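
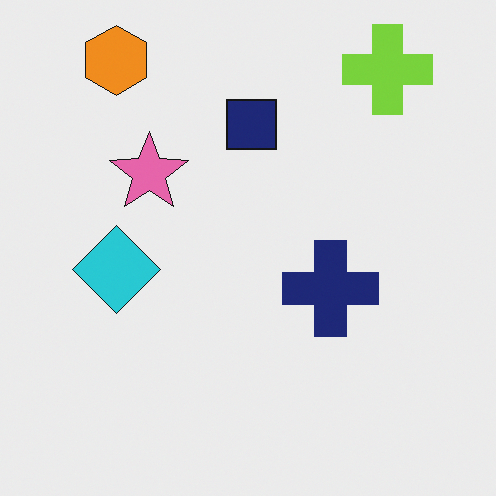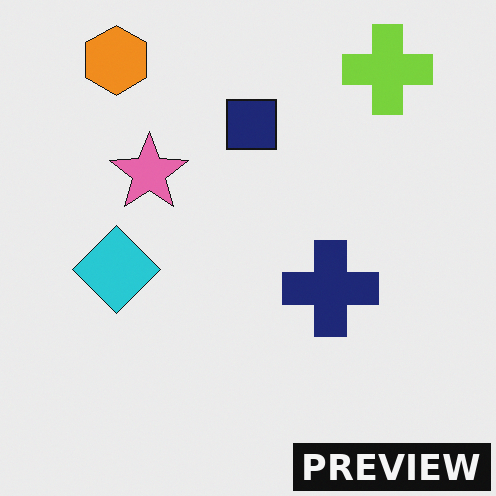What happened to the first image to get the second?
The image was watermarked with the text "PREVIEW" in the lower-right corner.

A dark label reading "PREVIEW" appears in the lower-right corner.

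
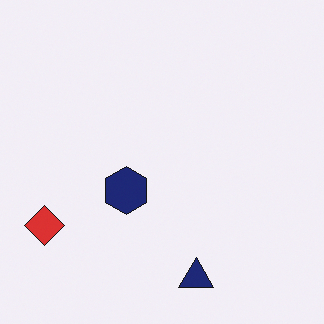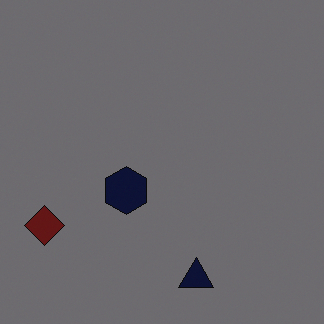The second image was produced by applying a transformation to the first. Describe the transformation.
Substantially darkened.

Every pixel — background and shapes alike — is uniformly darkened.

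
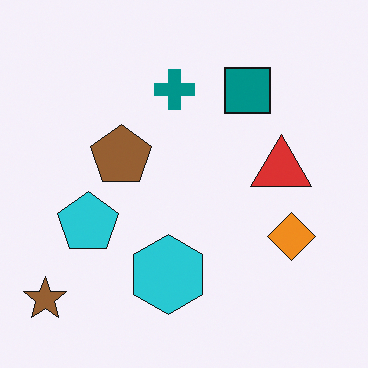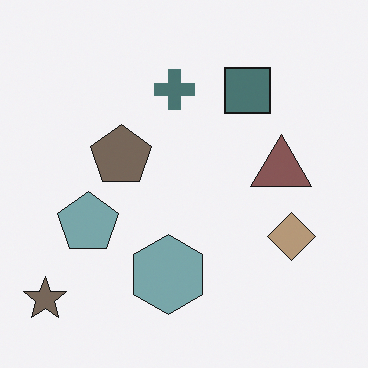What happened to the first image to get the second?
Heavily desaturated.

All colors are more muted and greyish — a global saturation change.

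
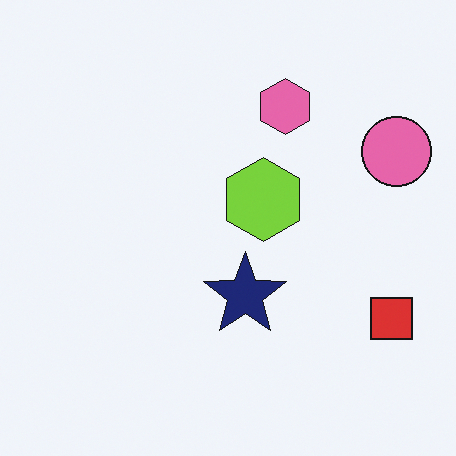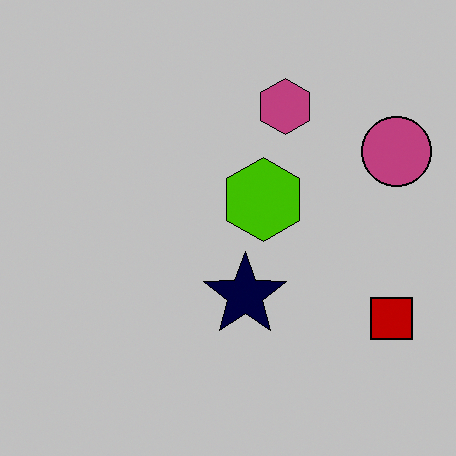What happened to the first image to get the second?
It was heavily posterized to just a handful of flat colors.

Each flat color has snapped to a coarser quantized level — most visibly, the near-white background has dropped to a flat grey.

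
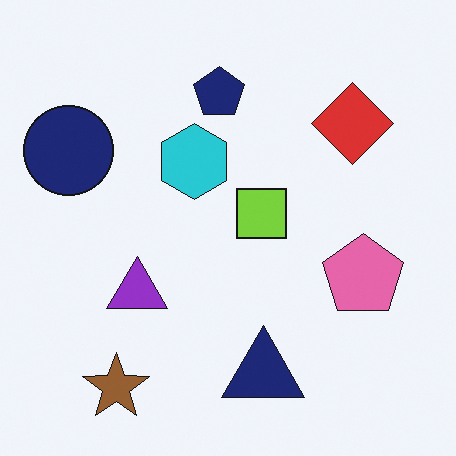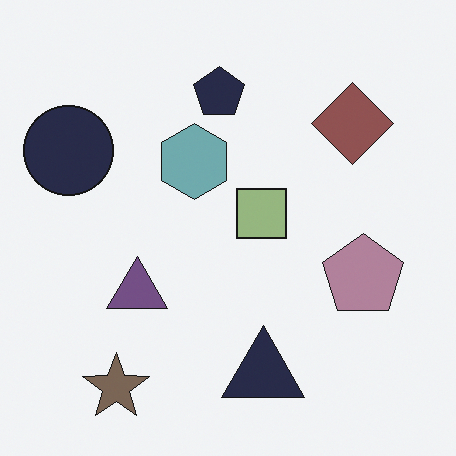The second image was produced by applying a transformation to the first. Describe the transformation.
The image was made much more muted (saturation change).

All colors are more muted and greyish — a global saturation change.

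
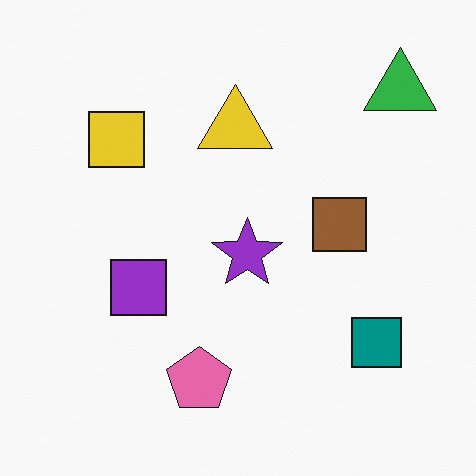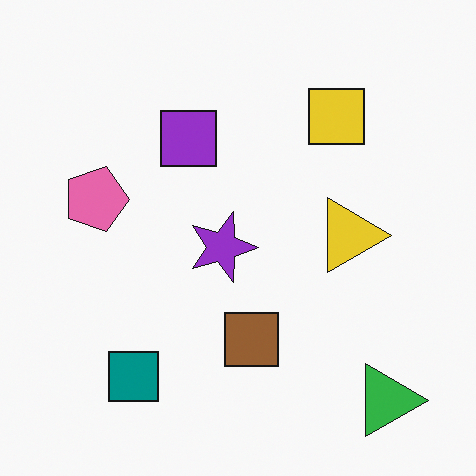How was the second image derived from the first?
The image was rotated 90° clockwise.

The green triangle sits in the top-right of the first image and the bottom-right of the second — consistent with a whole-image 90° clockwise rotation.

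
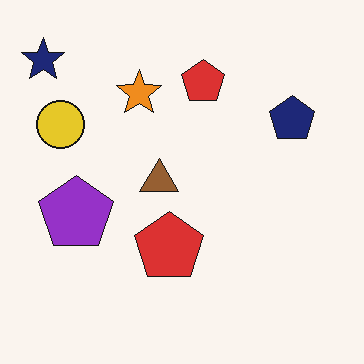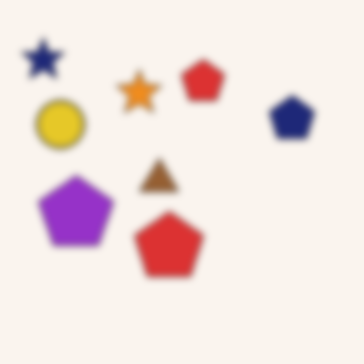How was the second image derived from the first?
The second image is the first noticeably gaussian-blurred.

Shape edges and outlines are uniformly softened across the whole image.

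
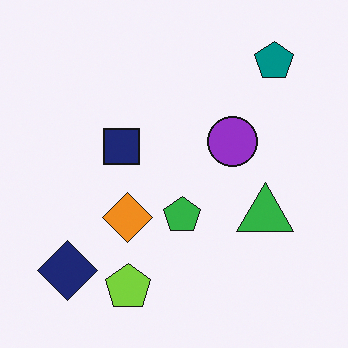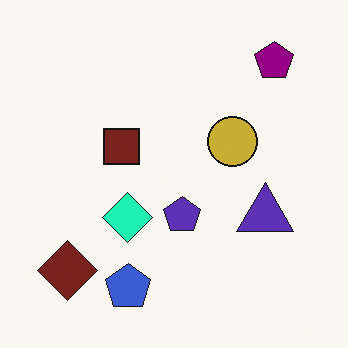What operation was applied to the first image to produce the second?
Hue-shifted noticeably.

Every shape's color has rotated by the same amount around the hue wheel — a uniform hue shift.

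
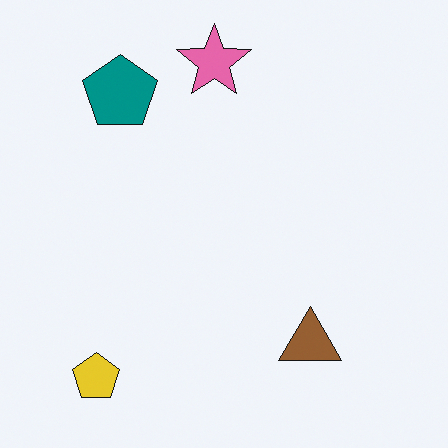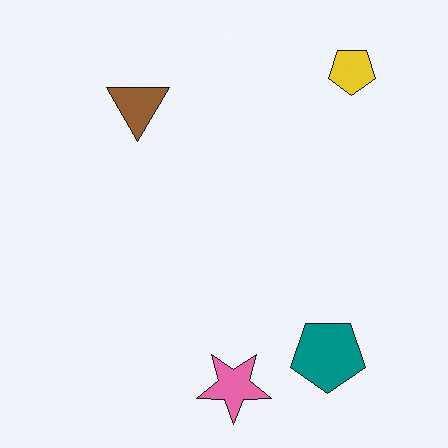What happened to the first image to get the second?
Rotated 180°.

The yellow pentagon sits in the bottom-left of the first image and the top-right of the second — consistent with a whole-image 180° rotation.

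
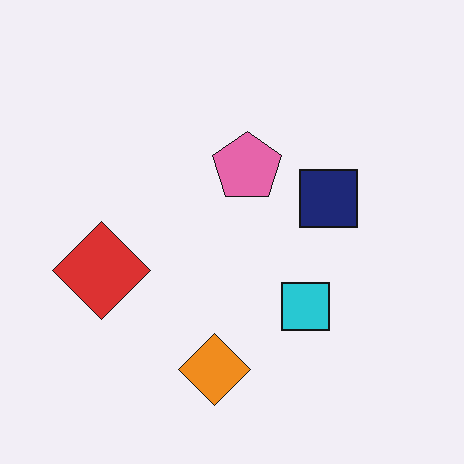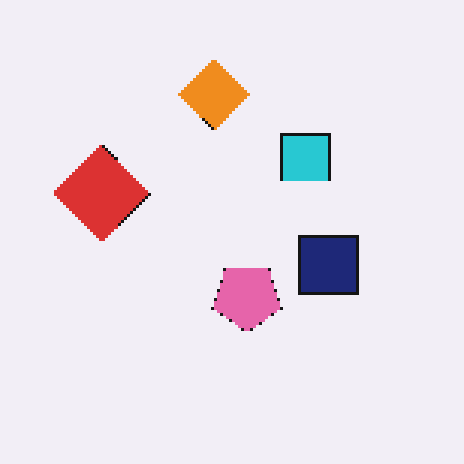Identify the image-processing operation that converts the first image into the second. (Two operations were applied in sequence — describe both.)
The second image is the first flipped vertically (top ↔ bottom), then mildly pixelated.

The orange diamond is in the bottom of the first image and the top of the second — shapes on opposite sides of the horizontal midline have swapped in a mirror flip. Shapes are reduced to large square blocks; fine edges and outlines are lost — a downscale-then-upscale (mosaic) effect.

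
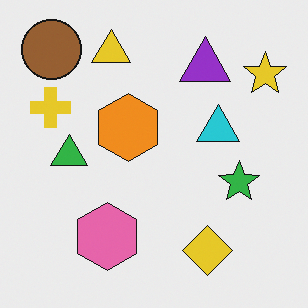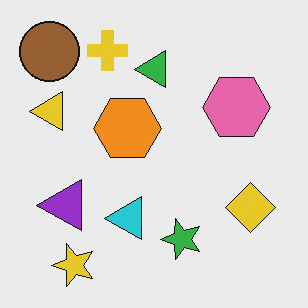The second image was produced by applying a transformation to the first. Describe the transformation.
The second image is the first transposed (reflected across the top-left ↔ bottom-right diagonal).

Shapes have swapped their row and column positions — what was in the top-right is now in the bottom-left — a diagonal reflection.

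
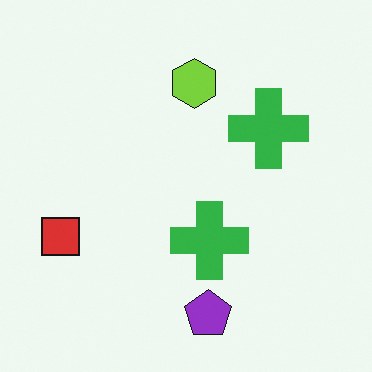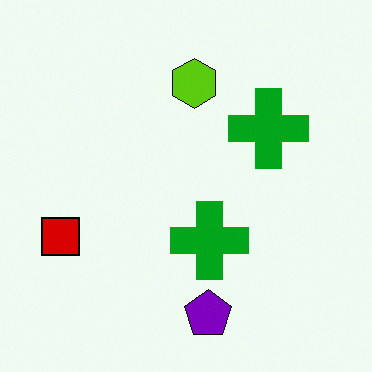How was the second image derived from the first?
This is the original image given slightly increased contrast.

Tones are pushed away from mid-grey across the whole image — a global contrast change.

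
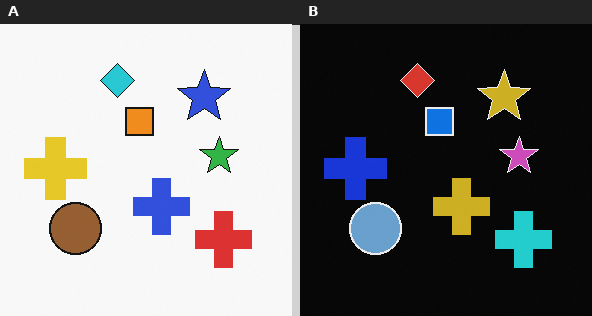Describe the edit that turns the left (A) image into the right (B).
The transformation is: color-inverted (negative).

The light background has become dark and every shape's color is its complement — a photographic negative.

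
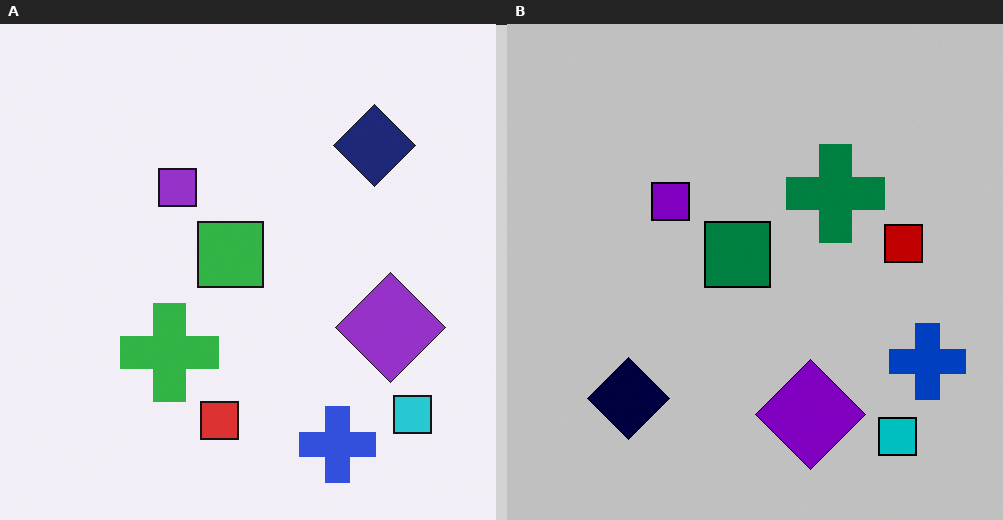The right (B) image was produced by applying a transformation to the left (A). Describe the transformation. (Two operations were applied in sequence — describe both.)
The image was transposed (reflected across the top-left ↔ bottom-right diagonal), then heavily posterized to just a handful of flat colors.

Shapes have swapped their row and column positions — what was in the top-right is now in the bottom-left — a diagonal reflection. Each flat color has snapped to a coarser quantized level — most visibly, the near-white background has dropped to a flat grey.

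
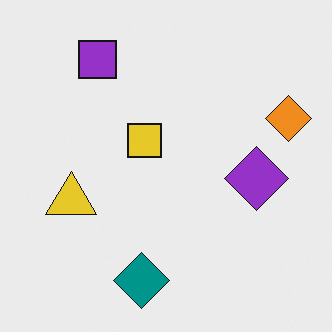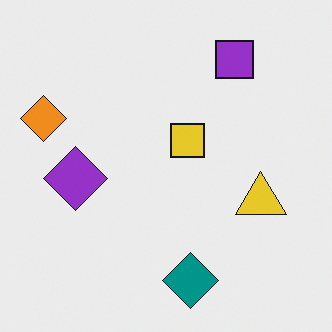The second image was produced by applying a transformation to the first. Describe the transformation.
It was flipped horizontally (left ↔ right).

The orange diamond is in the right of the first image and the left of the second — shapes on opposite sides of the vertical midline have swapped in a mirror flip.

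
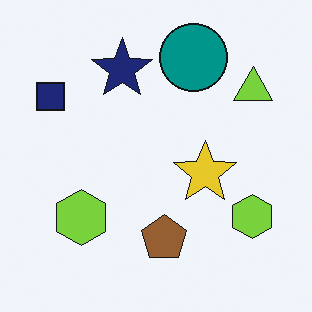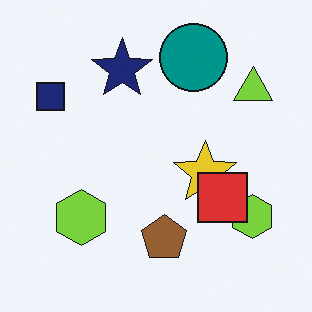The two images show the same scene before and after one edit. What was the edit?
The second image is the first overlaid with an additional red square.

A red square appears in the second image that is absent from the first.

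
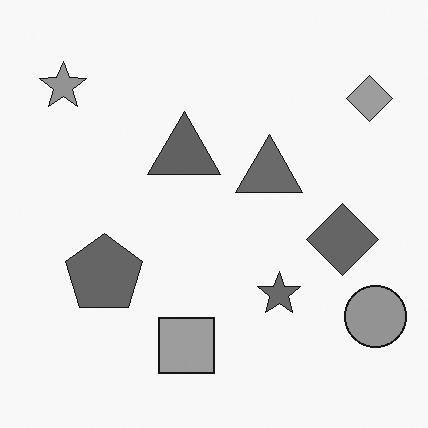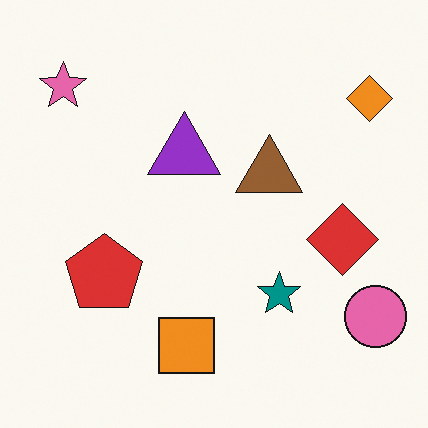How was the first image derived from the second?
The first image is the second converted to grayscale.

All color is removed — every shape is now a shade of grey.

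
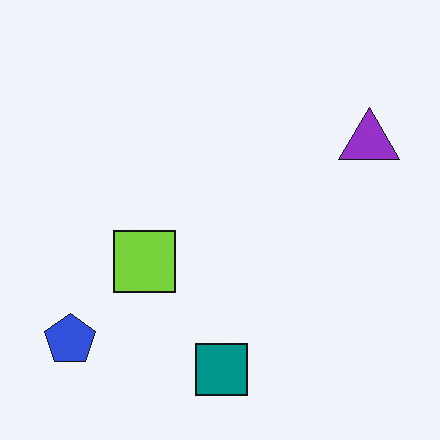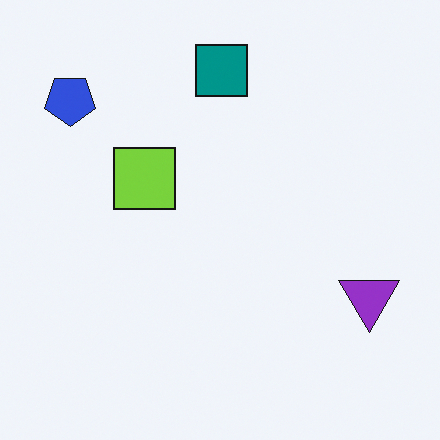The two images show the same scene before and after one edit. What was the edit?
This is the original image flipped vertically (top ↔ bottom).

The teal square is in the bottom of the first image and the top of the second — shapes on opposite sides of the horizontal midline have swapped in a mirror flip.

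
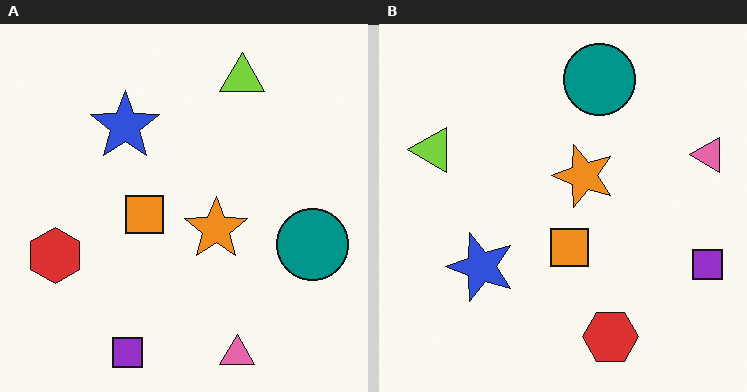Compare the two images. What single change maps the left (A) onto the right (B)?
The image was rotated 90° counter-clockwise.

The pink triangle sits in the bottom of the left (A) image and the right of the right (B) — consistent with a whole-image 90° counter-clockwise rotation.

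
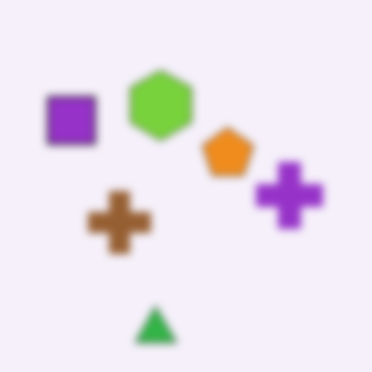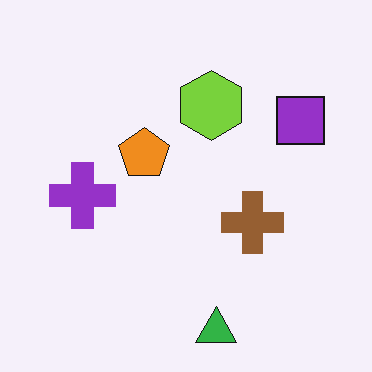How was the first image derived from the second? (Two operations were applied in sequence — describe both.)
It was flipped horizontally (left ↔ right), then moderately blurred.

The purple square is in the top-right of the second image and the top-left of the first — shapes on opposite sides of the vertical midline have swapped in a mirror flip. Shape edges and outlines are uniformly softened across the whole image.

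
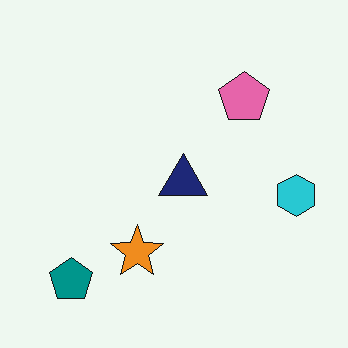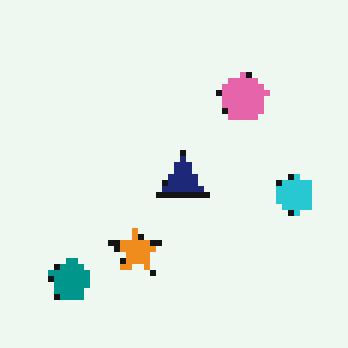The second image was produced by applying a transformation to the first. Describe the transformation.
This is the original image moderately pixelated.

Shapes are reduced to large square blocks; fine edges and outlines are lost — a downscale-then-upscale (mosaic) effect.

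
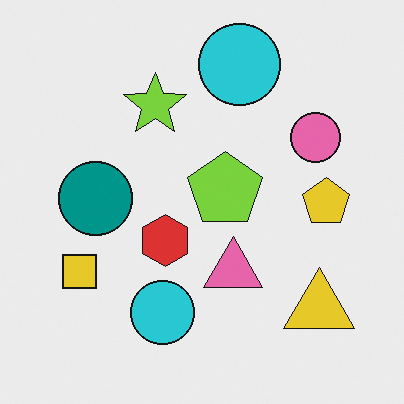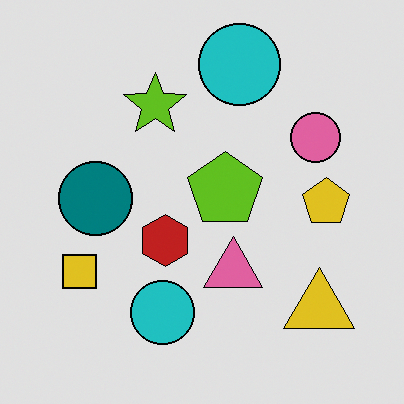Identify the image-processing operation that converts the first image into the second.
This is the original image moderately posterized.

Each flat color has snapped to a coarser quantized level — most visibly, the near-white background has dropped to a flat grey.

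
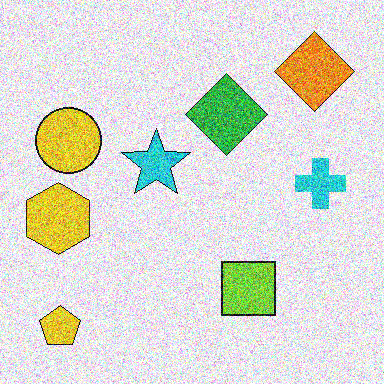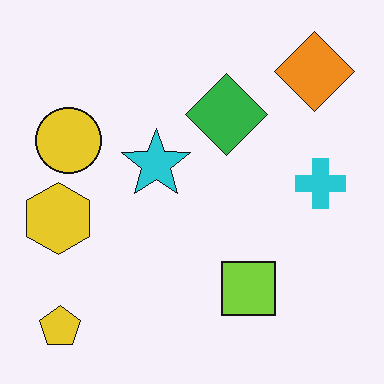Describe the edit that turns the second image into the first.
Degraded with strong gaussian noise.

Random speckle covers the whole image, including the flat background.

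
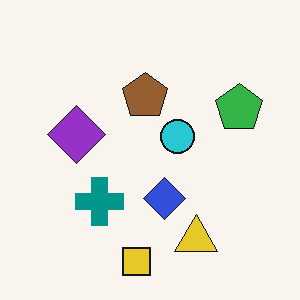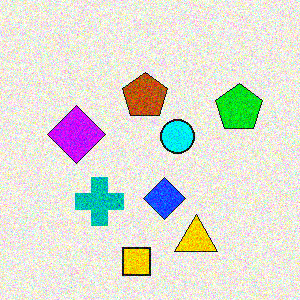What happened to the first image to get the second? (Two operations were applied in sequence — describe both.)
This is the original image degraded with moderate additive noise, then made much more vivid (saturation change).

Random speckle covers the whole image, including the flat background. All colors are more vivid — a global saturation change.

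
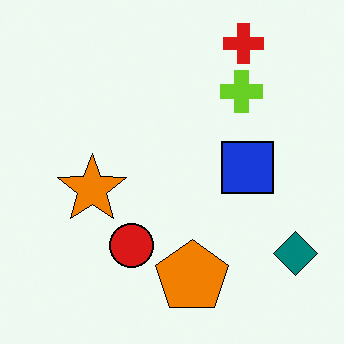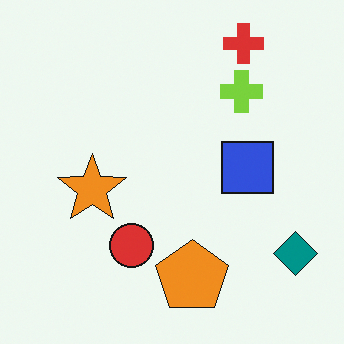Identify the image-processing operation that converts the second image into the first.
The transformation is: given slightly increased contrast.

Tones are pushed away from mid-grey across the whole image — a global contrast change.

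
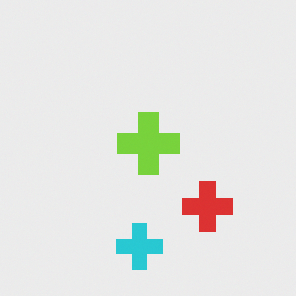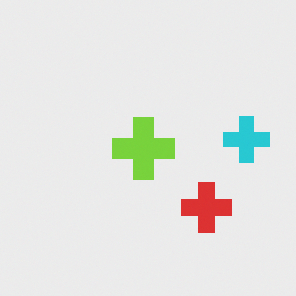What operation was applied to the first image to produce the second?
The second image is the first transposed (reflected across the top-left ↔ bottom-right diagonal).

Shapes have swapped their row and column positions — what was in the top-right is now in the bottom-left — a diagonal reflection.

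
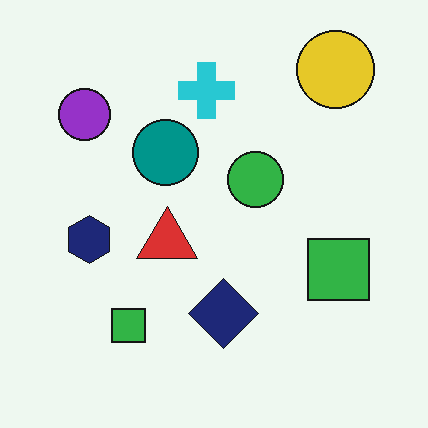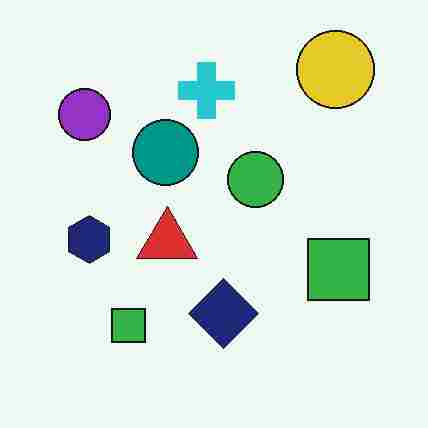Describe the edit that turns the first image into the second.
The transformation is: degraded with heavy JPEG compression.

Blocky 8×8 compression artifacts appear around shape edges and the flat background shows ringing — characteristic JPEG degradation.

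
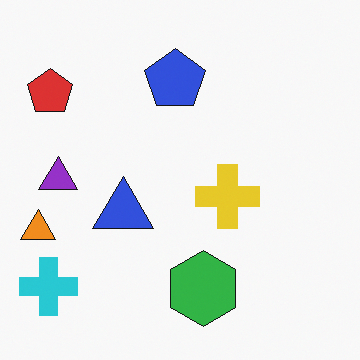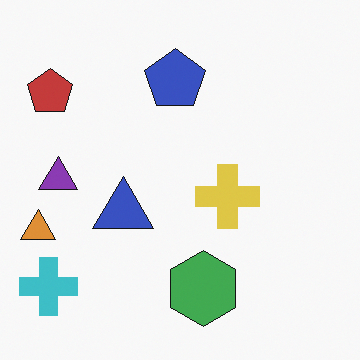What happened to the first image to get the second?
Slightly desaturated.

All colors are more muted and greyish — a global saturation change.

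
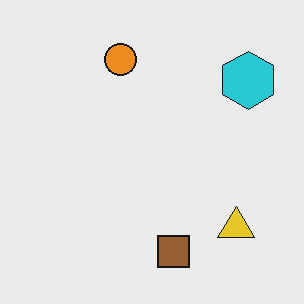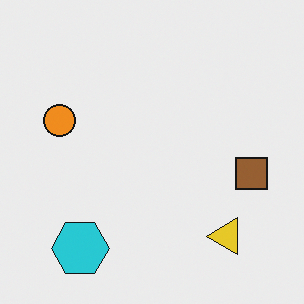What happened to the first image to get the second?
This is the original image transposed (reflected across the top-left ↔ bottom-right diagonal).

Shapes have swapped their row and column positions — what was in the top-right is now in the bottom-left — a diagonal reflection.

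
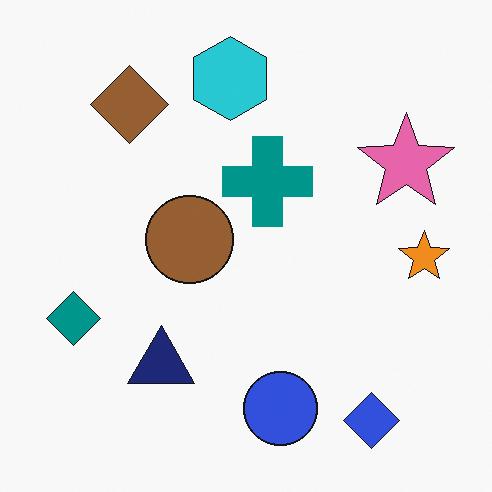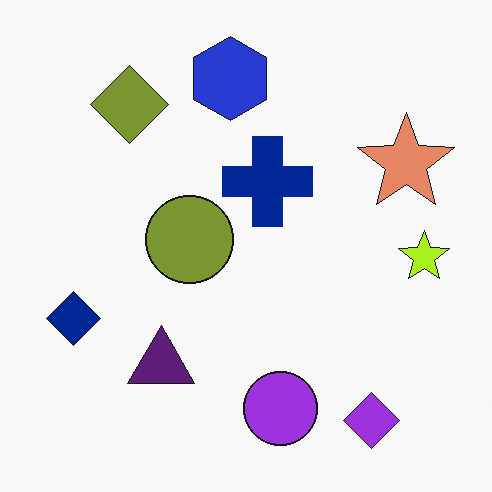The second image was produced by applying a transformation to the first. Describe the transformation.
The transformation is: hue-shifted by a small amount.

Every shape's color has rotated by the same amount around the hue wheel — a uniform hue shift.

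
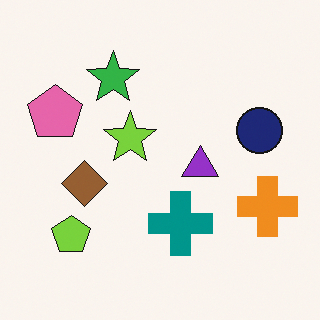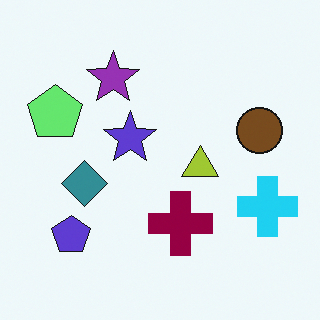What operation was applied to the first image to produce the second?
The image was hue-shifted through roughly half the color wheel.

Every shape's color has rotated by the same amount around the hue wheel — a uniform hue shift.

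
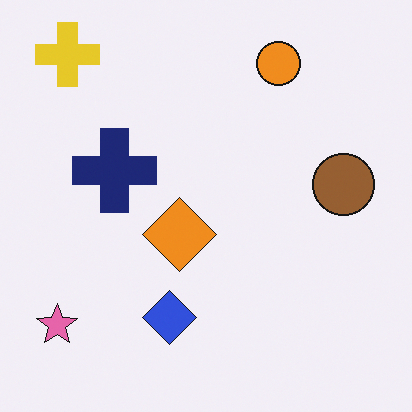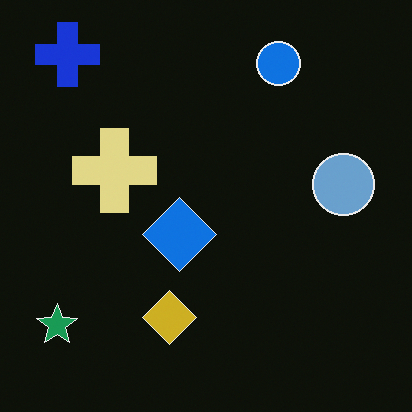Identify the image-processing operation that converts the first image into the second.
The image was color-inverted (negative).

The light background has become dark and every shape's color is its complement — a photographic negative.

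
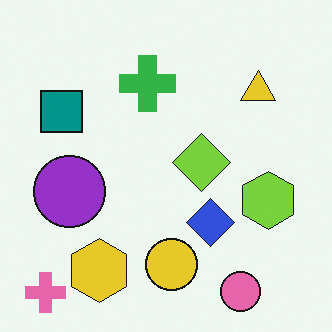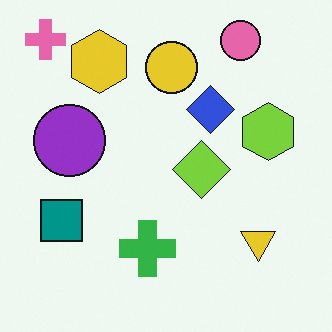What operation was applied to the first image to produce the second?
The second image is the first flipped vertically (top ↔ bottom).

The pink cross is in the bottom-left of the first image and the top-left of the second — shapes on opposite sides of the horizontal midline have swapped in a mirror flip.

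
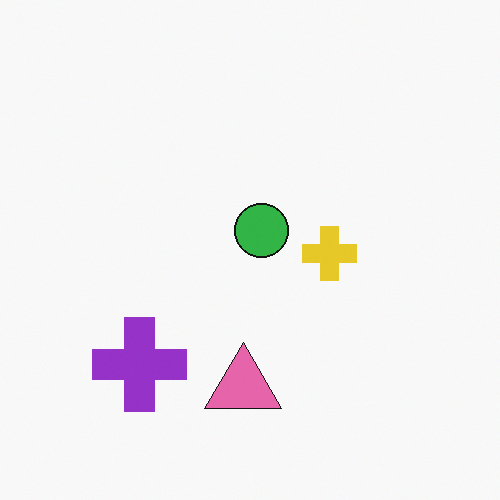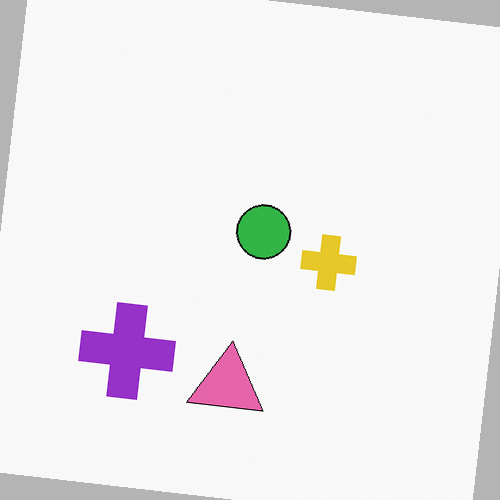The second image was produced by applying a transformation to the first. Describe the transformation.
This is the original image rotated clockwise by a few degrees.

Every shape is tilted by the same angle and the image corners show triangular fill wedges — a whole-image rotation by a non-right angle.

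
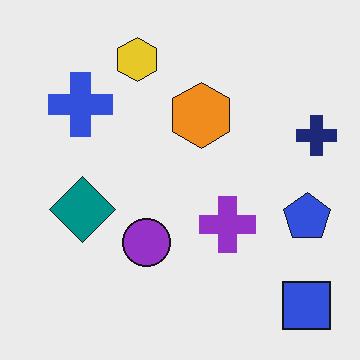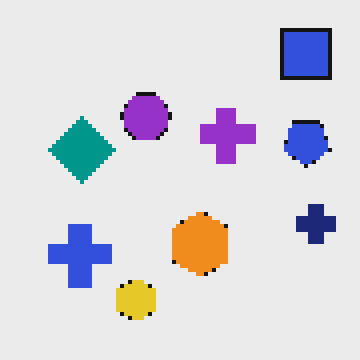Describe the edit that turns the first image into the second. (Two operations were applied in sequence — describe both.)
This is the original image flipped vertically (top ↔ bottom), then mildly pixelated.

The blue square is in the bottom-right of the first image and the top-right of the second — shapes on opposite sides of the horizontal midline have swapped in a mirror flip. Shapes are reduced to large square blocks; fine edges and outlines are lost — a downscale-then-upscale (mosaic) effect.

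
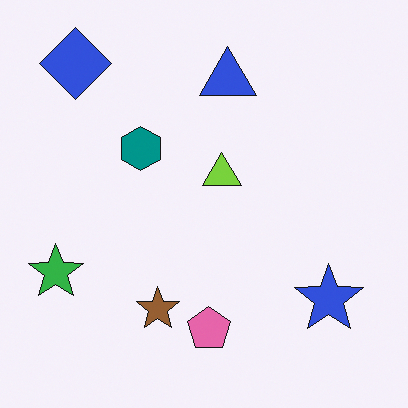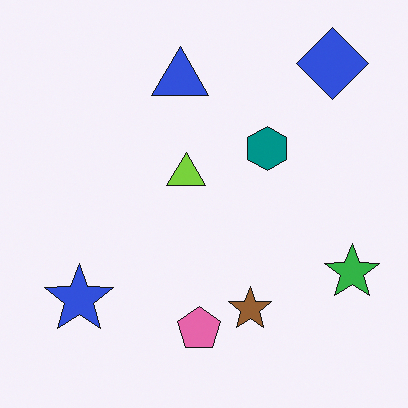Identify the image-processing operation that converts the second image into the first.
Flipped horizontally (left ↔ right).

The green star is in the right of the second image and the left of the first — shapes on opposite sides of the vertical midline have swapped in a mirror flip.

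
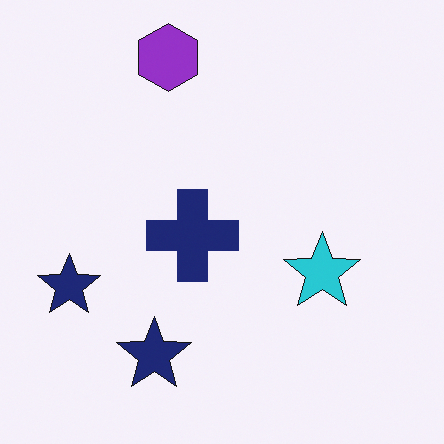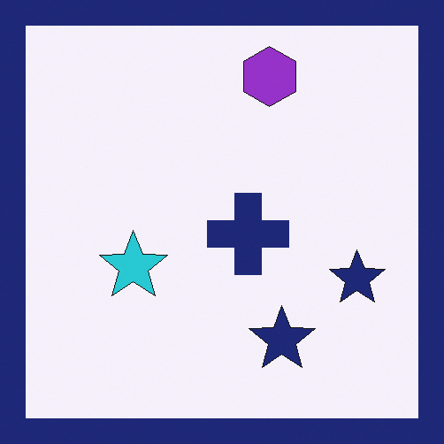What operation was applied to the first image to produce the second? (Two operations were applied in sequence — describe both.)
Flipped horizontally (left ↔ right), then framed with a navy border.

The cyan star is in the right of the first image and the left of the second — shapes on opposite sides of the vertical midline have swapped in a mirror flip. A solid navy frame runs around the edge of the second image, with the content slightly shrunk inside it.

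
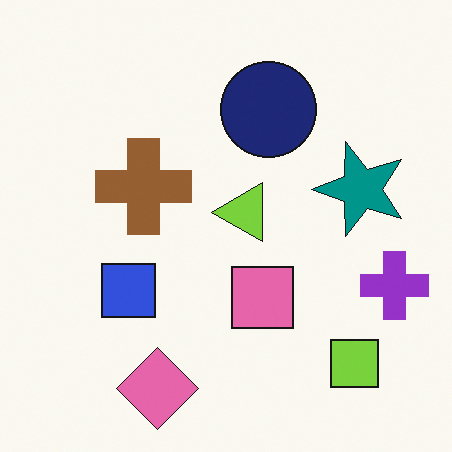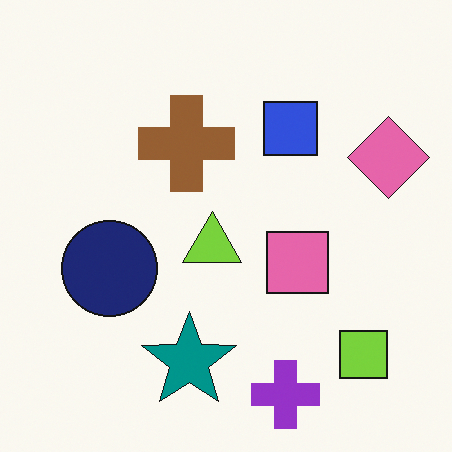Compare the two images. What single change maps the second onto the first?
The transformation is: transposed (reflected across the top-left ↔ bottom-right diagonal).

Shapes have swapped their row and column positions — what was in the top-right is now in the bottom-left — a diagonal reflection.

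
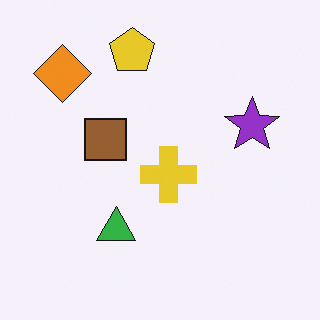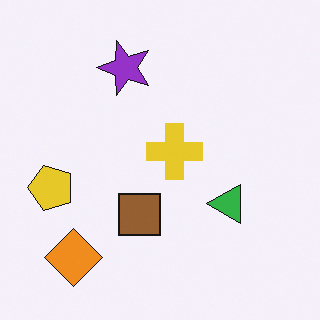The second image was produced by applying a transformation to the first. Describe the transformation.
The transformation is: rotated 90° counter-clockwise.

The orange diamond sits in the top-left of the first image and the bottom-left of the second — consistent with a whole-image 90° counter-clockwise rotation.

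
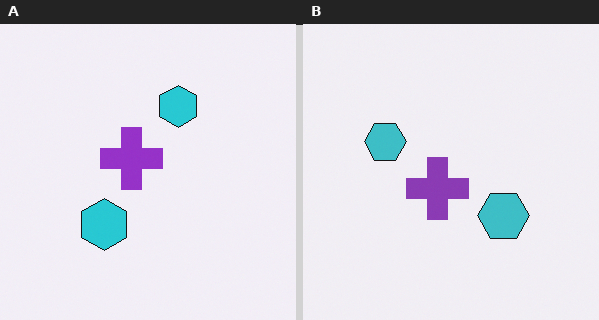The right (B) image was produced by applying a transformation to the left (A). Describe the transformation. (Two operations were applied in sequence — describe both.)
Rotated 90° counter-clockwise, then slightly desaturated.

The purple cross sits in the center of the left (A) image and the center of the right (B) — consistent with a whole-image 90° counter-clockwise rotation. All colors are more muted and greyish — a global saturation change.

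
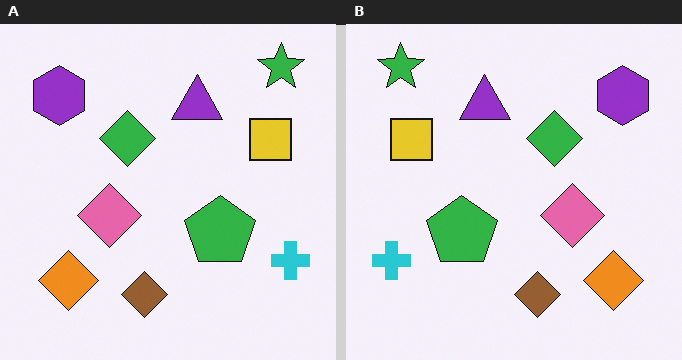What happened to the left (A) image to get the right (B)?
The image was flipped horizontally (left ↔ right).

The cyan cross is in the bottom-right of the left (A) image and the bottom-left of the right (B) — shapes on opposite sides of the vertical midline have swapped in a mirror flip.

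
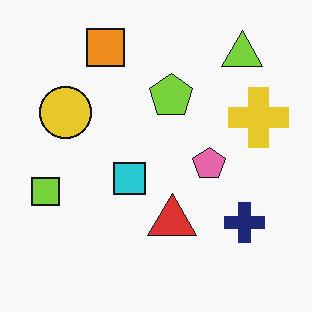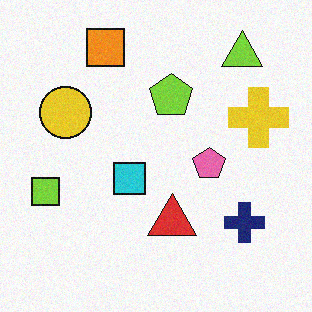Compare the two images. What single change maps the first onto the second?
The second image is the first degraded with subtle gaussian noise.

Random speckle covers the whole image, including the flat background.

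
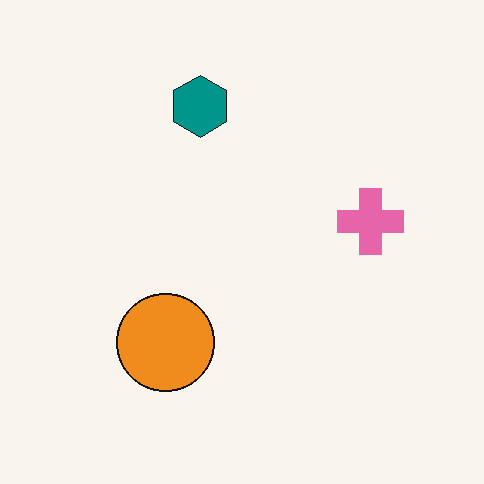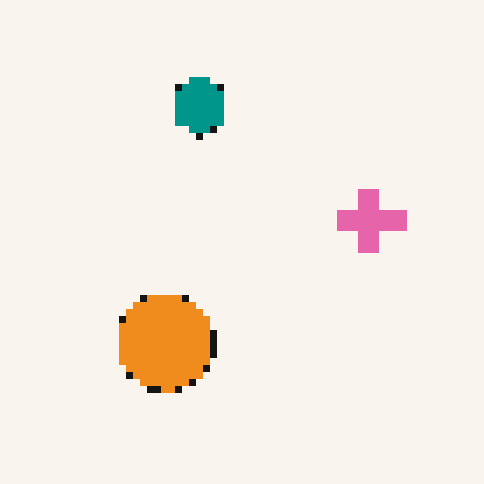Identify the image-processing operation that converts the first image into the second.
This is the original image moderately pixelated.

Shapes are reduced to large square blocks; fine edges and outlines are lost — a downscale-then-upscale (mosaic) effect.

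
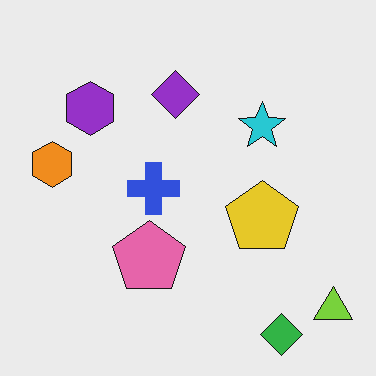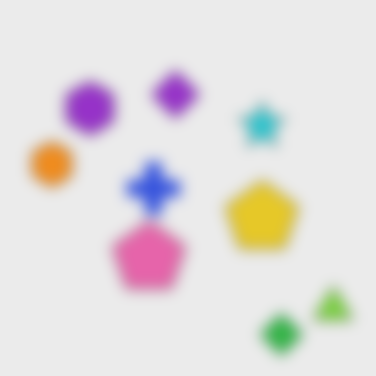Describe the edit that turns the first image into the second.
This is the original image heavily blurred.

Shape edges and outlines are uniformly softened across the whole image.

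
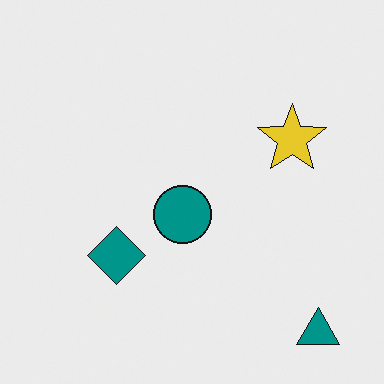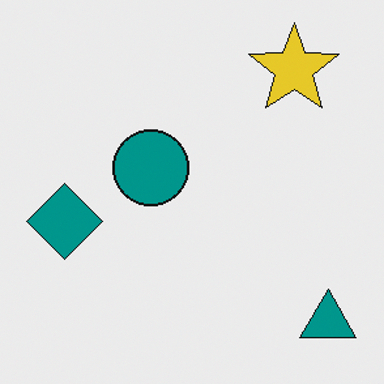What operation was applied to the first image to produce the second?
This is the original image cropped slightly and scaled back up.

The visible shapes are larger and the field of view is narrower; shapes near the original edges may be partly or wholly outside the frame — a crop-and-rescale.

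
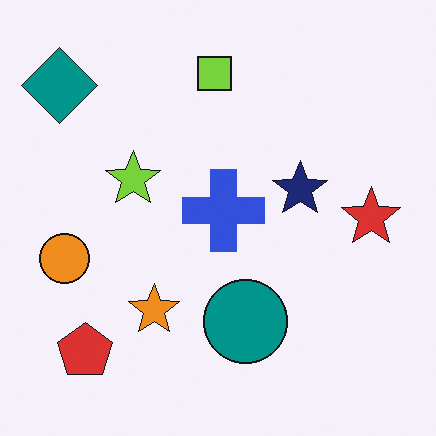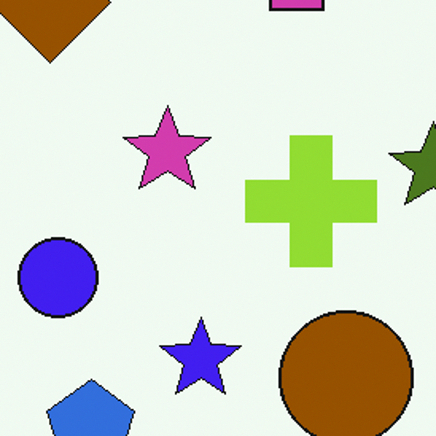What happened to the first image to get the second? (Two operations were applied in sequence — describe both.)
The image was hue-shifted through roughly half the color wheel, then cropped to a modestly smaller region and rescaled.

Every shape's color has rotated by the same amount around the hue wheel — a uniform hue shift. The visible shapes are larger and the field of view is narrower; shapes near the original edges may be partly or wholly outside the frame — a crop-and-rescale.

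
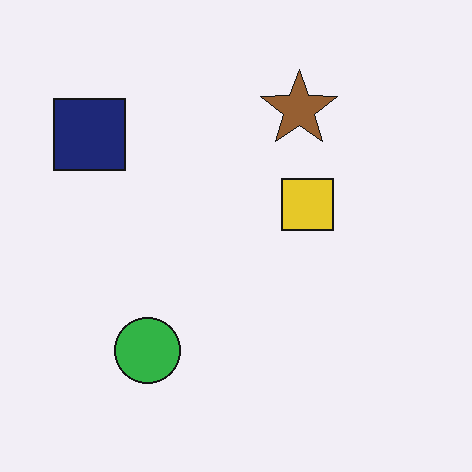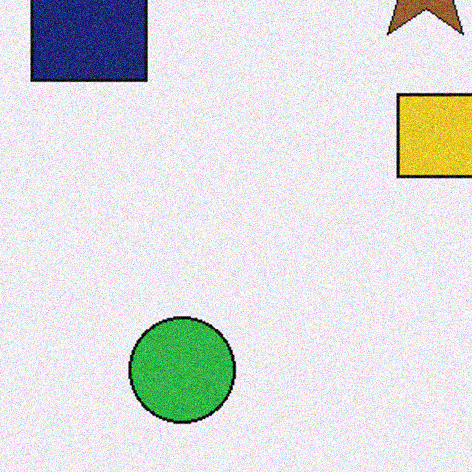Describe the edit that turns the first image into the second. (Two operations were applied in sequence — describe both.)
This is the original image cropped slightly and scaled back up, then degraded with visible gaussian noise.

The visible shapes are larger and the field of view is narrower; shapes near the original edges may be partly or wholly outside the frame — a crop-and-rescale. Random speckle covers the whole image, including the flat background.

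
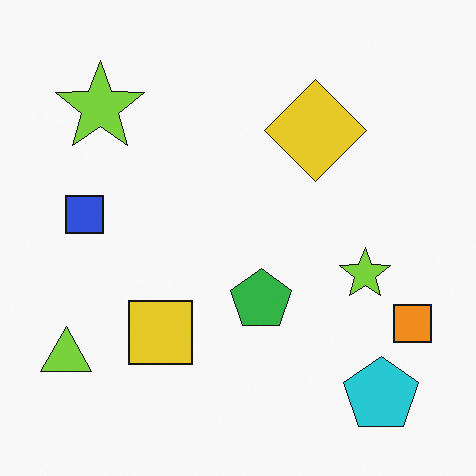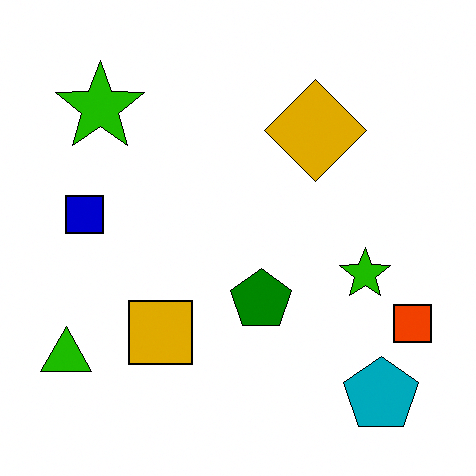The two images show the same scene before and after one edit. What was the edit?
Given much higher contrast.

Tones are pushed away from mid-grey across the whole image — a global contrast change.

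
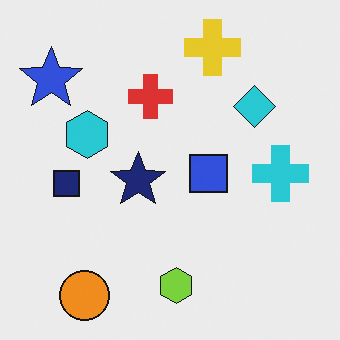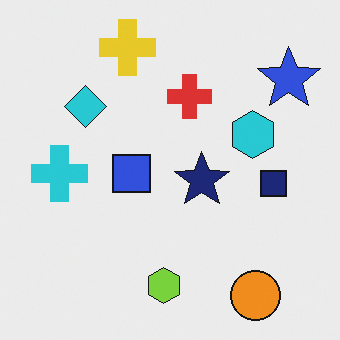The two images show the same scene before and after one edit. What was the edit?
The transformation is: flipped horizontally (left ↔ right).

The blue star is in the top-left of the first image and the top-right of the second — shapes on opposite sides of the vertical midline have swapped in a mirror flip.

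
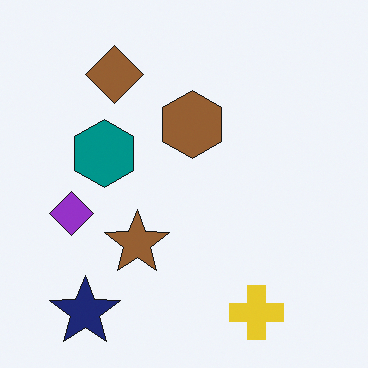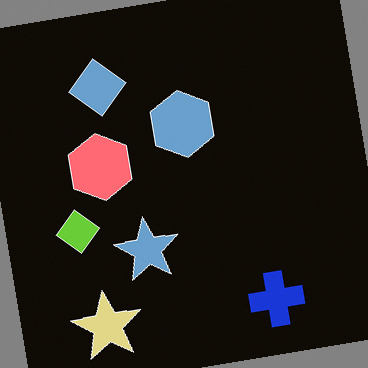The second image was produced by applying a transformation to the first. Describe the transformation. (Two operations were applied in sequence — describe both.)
This is the original image color-inverted (negative), then rotated counter-clockwise by a small amount.

The light background has become dark and every shape's color is its complement — a photographic negative. Every shape is tilted by the same angle and the image corners show triangular fill wedges — a whole-image rotation by a non-right angle.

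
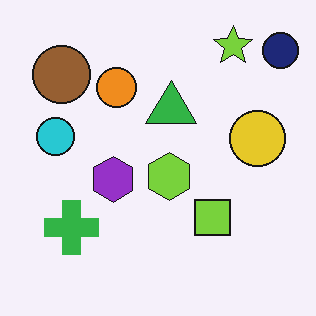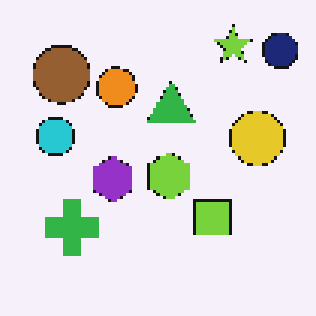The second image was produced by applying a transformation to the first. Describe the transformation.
Lightly pixelated (a mild mosaic effect).

Shapes are reduced to large square blocks; fine edges and outlines are lost — a downscale-then-upscale (mosaic) effect.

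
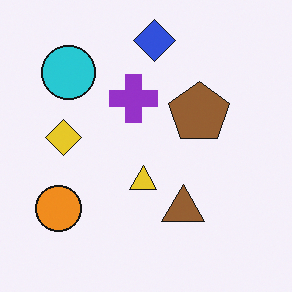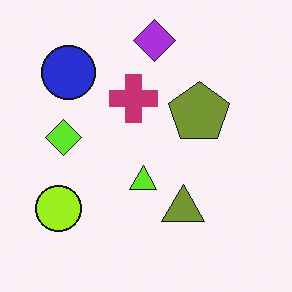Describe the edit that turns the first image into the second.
Hue-shifted slightly.

Every shape's color has rotated by the same amount around the hue wheel — a uniform hue shift.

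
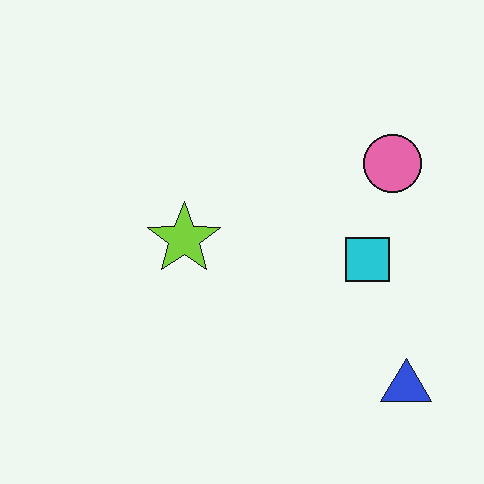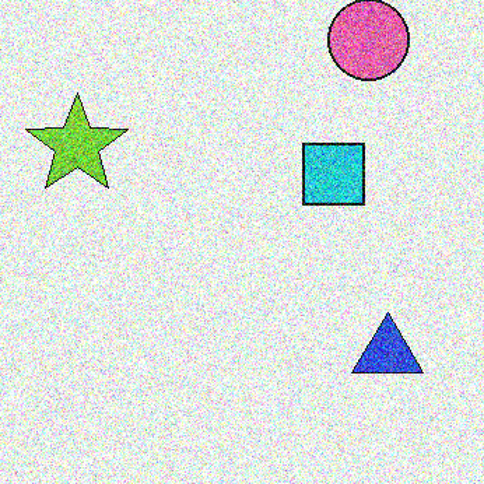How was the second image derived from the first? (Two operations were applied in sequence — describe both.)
The image was degraded with heavy additive noise, then cropped to a modestly smaller region and rescaled.

Random speckle covers the whole image, including the flat background. The visible shapes are larger and the field of view is narrower; shapes near the original edges may be partly or wholly outside the frame — a crop-and-rescale.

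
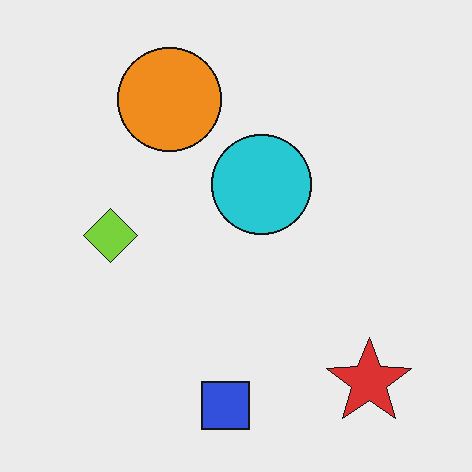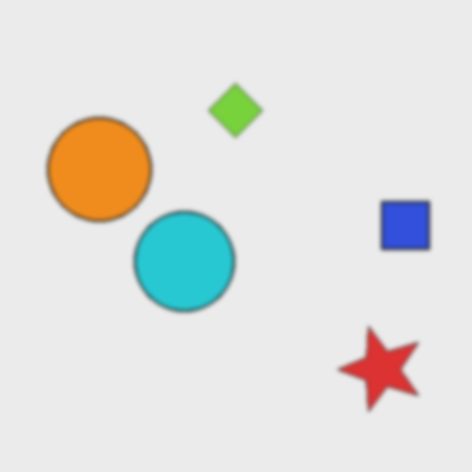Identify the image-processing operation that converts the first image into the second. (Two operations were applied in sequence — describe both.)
Slightly softened, then transposed (reflected across the top-left ↔ bottom-right diagonal).

Shape edges and outlines are uniformly softened across the whole image. Shapes have swapped their row and column positions — what was in the top-right is now in the bottom-left — a diagonal reflection.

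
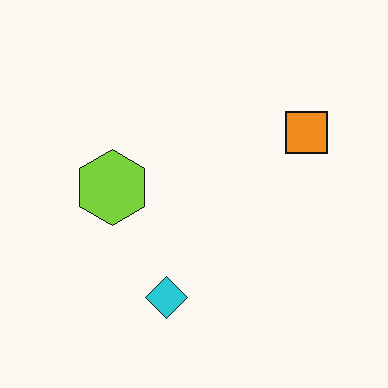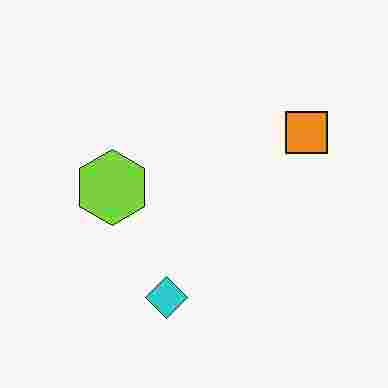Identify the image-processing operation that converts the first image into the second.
The transformation is: heavily JPEG-compressed with obvious blocking artifacts.

Blocky 8×8 compression artifacts appear around shape edges and the flat background shows ringing — characteristic JPEG degradation.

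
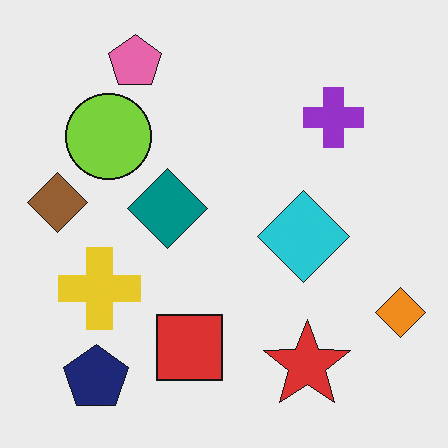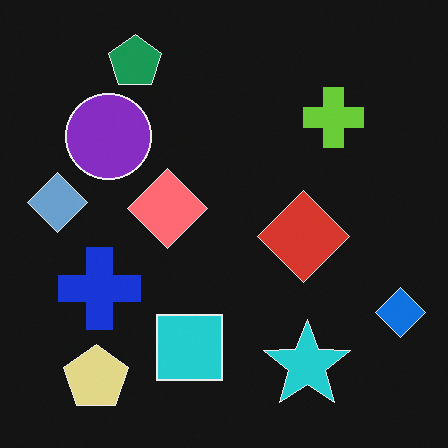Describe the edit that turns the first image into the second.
The transformation is: color-inverted (negative).

The light background has become dark and every shape's color is its complement — a photographic negative.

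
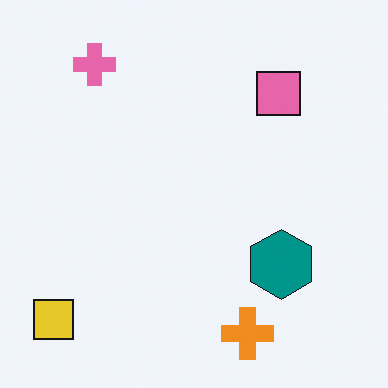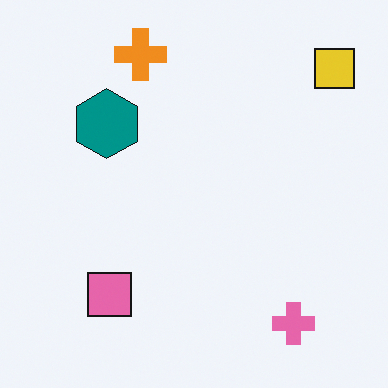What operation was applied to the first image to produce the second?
It was rotated 180°.

The yellow square sits in the bottom-left of the first image and the top-right of the second — consistent with a whole-image 180° rotation.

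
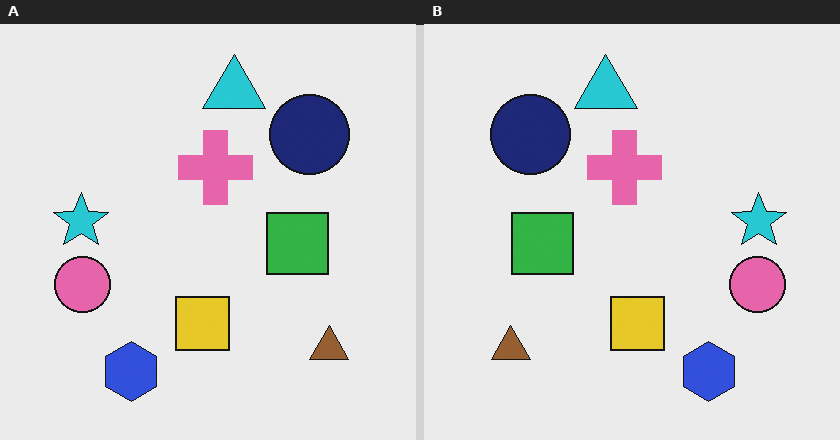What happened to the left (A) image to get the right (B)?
The right (B) image is the left (A) flipped horizontally (left ↔ right).

The cyan star is in the left of the left (A) image and the right of the right (B) — shapes on opposite sides of the vertical midline have swapped in a mirror flip.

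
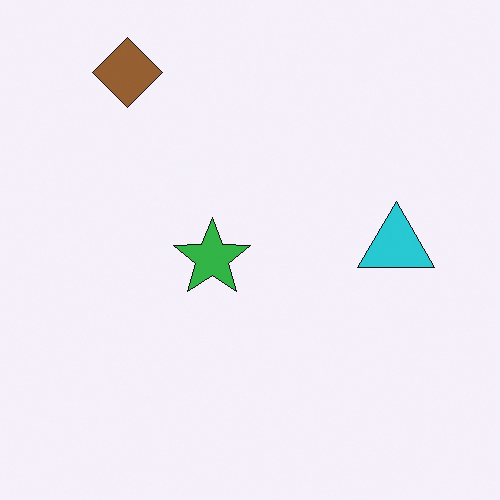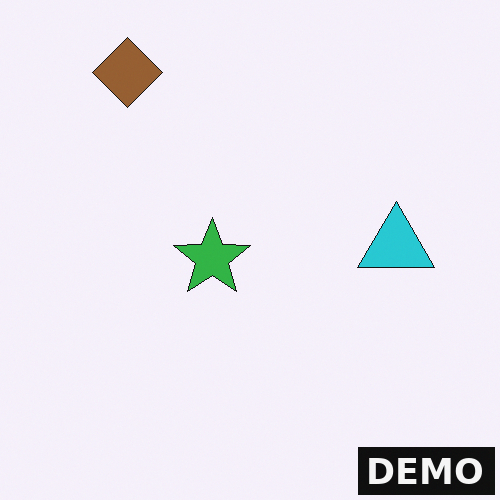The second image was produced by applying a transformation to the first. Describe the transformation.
Watermarked with the text "DEMO" in the lower-right corner.

A dark label reading "DEMO" appears in the lower-right corner.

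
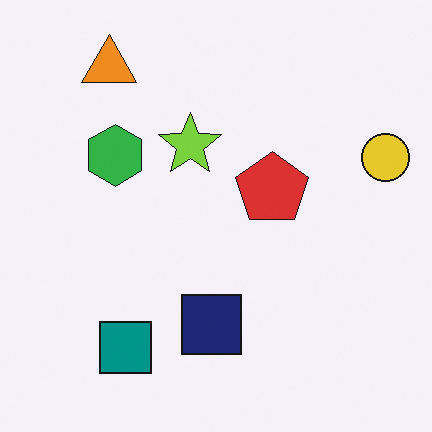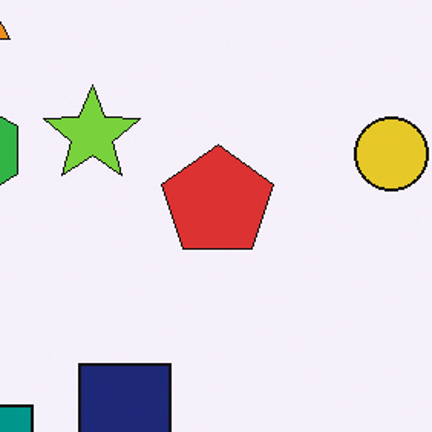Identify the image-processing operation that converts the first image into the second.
It was cropped to a modestly smaller region and rescaled.

The visible shapes are larger and the field of view is narrower; shapes near the original edges may be partly or wholly outside the frame — a crop-and-rescale.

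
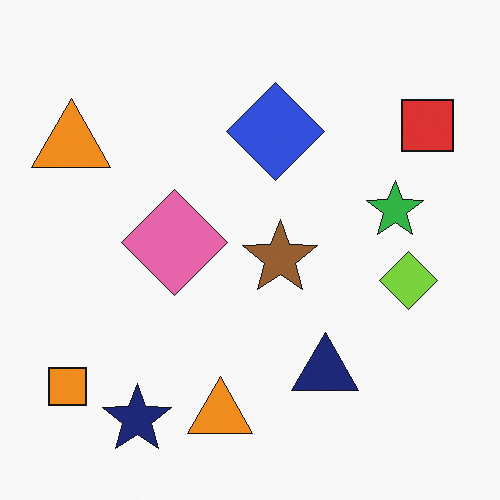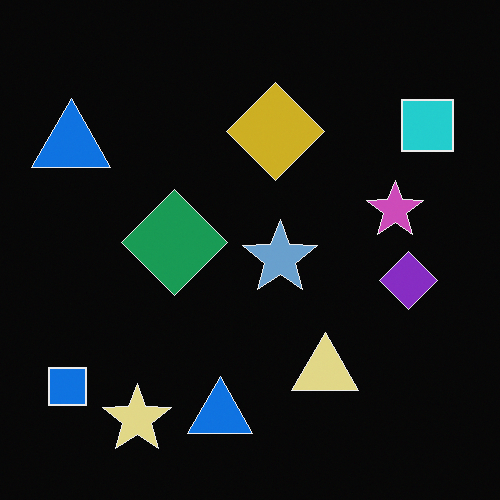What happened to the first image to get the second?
The transformation is: color-inverted (negative).

The light background has become dark and every shape's color is its complement — a photographic negative.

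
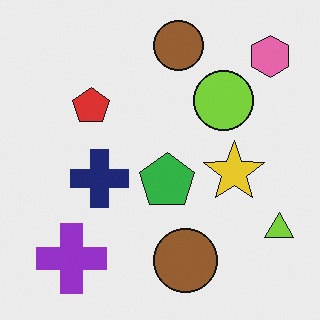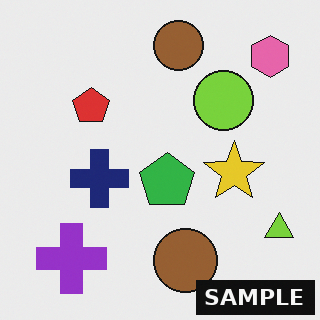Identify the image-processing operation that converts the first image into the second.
The image was watermarked with the text "SAMPLE" in the lower-right corner.

A dark label reading "SAMPLE" appears in the lower-right corner.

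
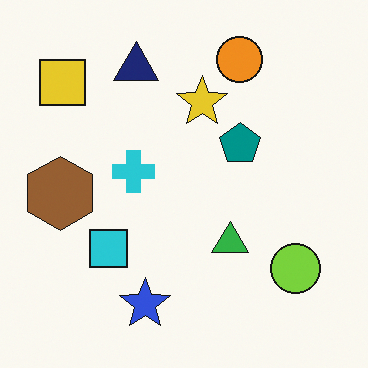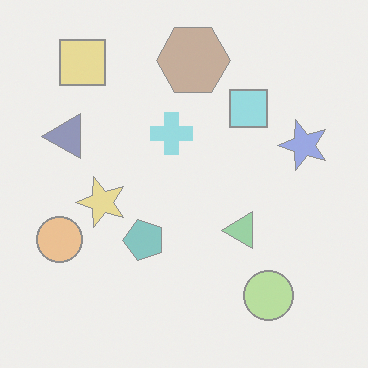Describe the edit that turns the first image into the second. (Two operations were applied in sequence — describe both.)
The transformation is: given much lower contrast, then transposed (reflected across the top-left ↔ bottom-right diagonal).

Tones are pushed toward mid-grey across the whole image — a global contrast change. Shapes have swapped their row and column positions — what was in the top-right is now in the bottom-left — a diagonal reflection.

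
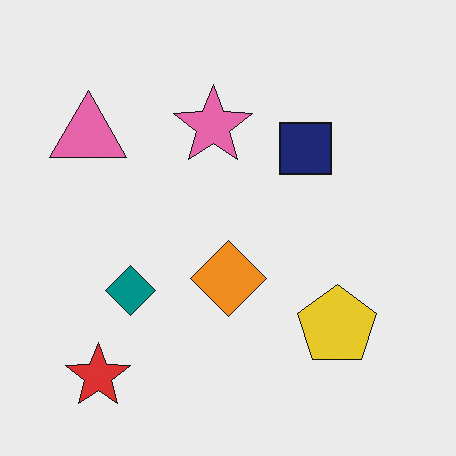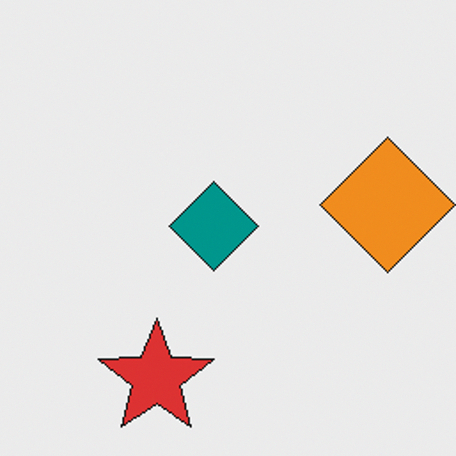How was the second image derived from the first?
This is the original image cropped tightly and scaled back up.

The visible shapes are larger and the field of view is narrower; shapes near the original edges may be partly or wholly outside the frame — a crop-and-rescale.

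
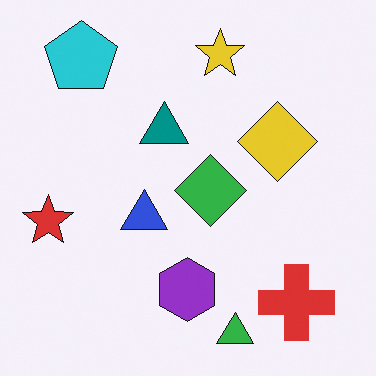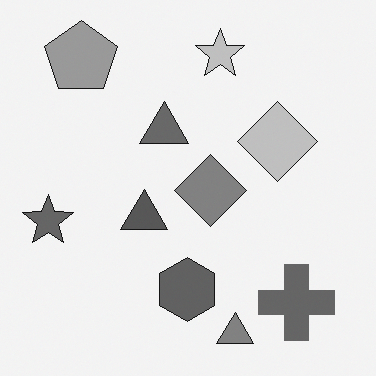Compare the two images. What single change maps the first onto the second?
This is the original image converted to grayscale.

All color is removed — every shape is now a shade of grey.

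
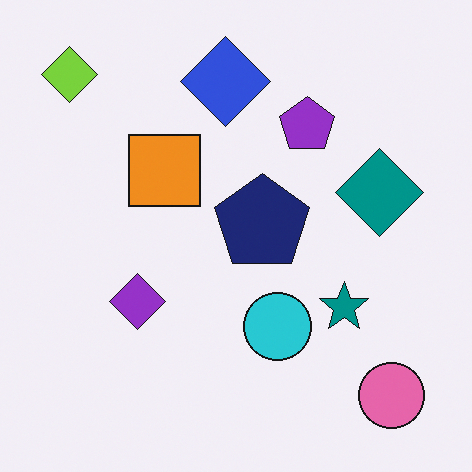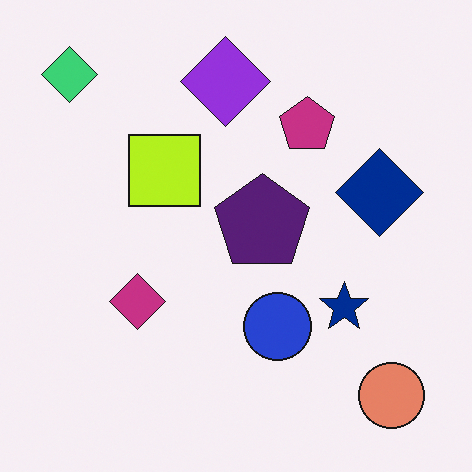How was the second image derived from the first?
The image was hue-shifted slightly.

Every shape's color has rotated by the same amount around the hue wheel — a uniform hue shift.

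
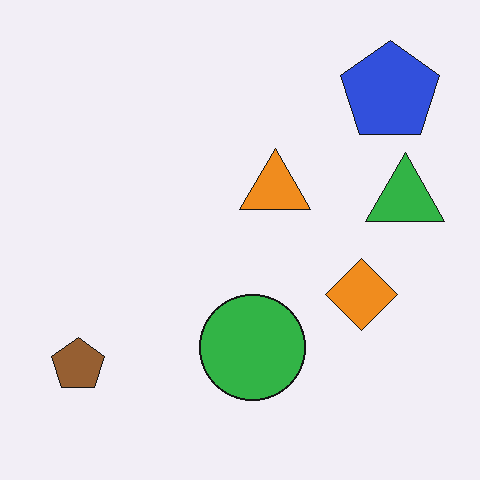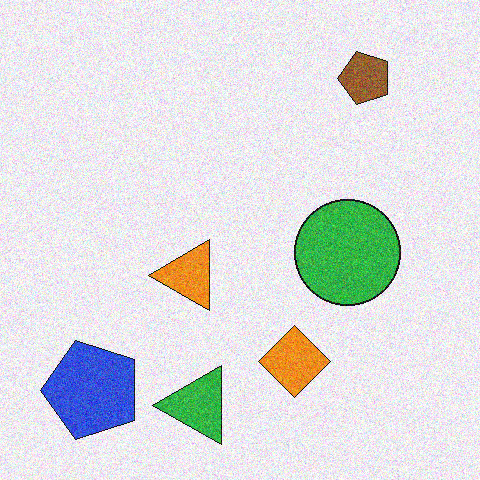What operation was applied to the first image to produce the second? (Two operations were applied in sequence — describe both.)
Degraded with visible gaussian noise, then transposed (reflected across the top-left ↔ bottom-right diagonal).

Random speckle covers the whole image, including the flat background. Shapes have swapped their row and column positions — what was in the top-right is now in the bottom-left — a diagonal reflection.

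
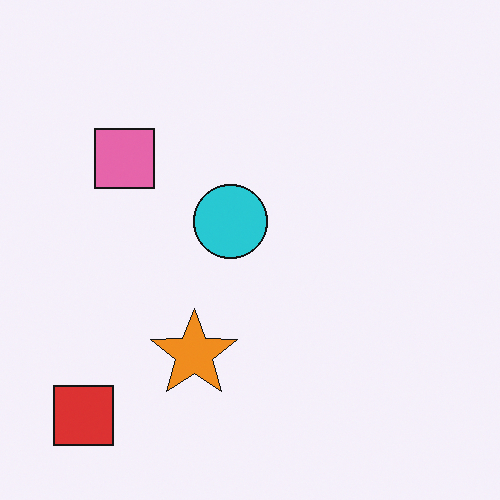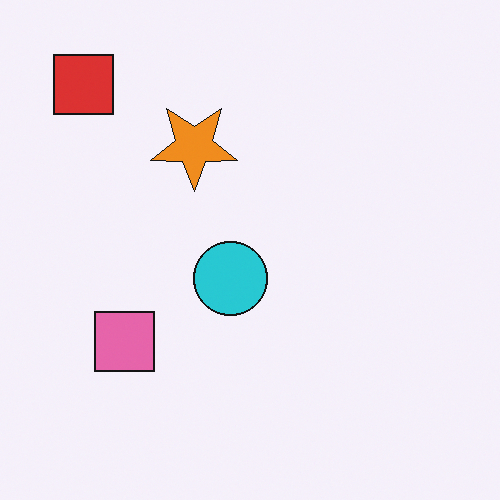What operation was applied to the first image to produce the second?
The transformation is: flipped vertically (top ↔ bottom).

The red square is in the bottom-left of the first image and the top-left of the second — shapes on opposite sides of the horizontal midline have swapped in a mirror flip.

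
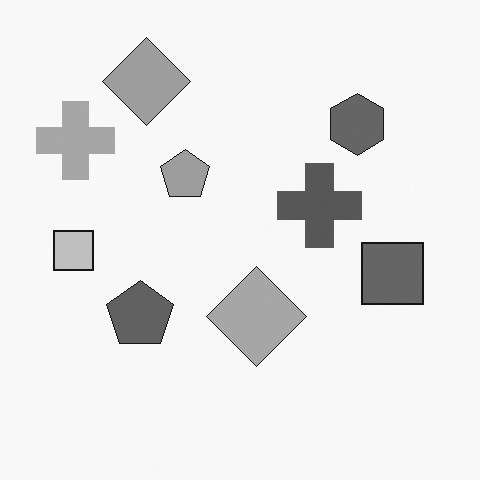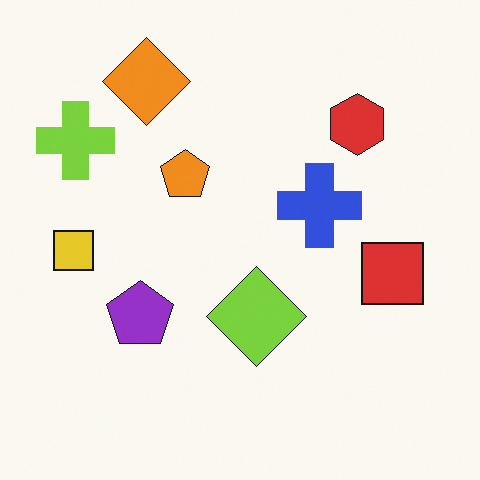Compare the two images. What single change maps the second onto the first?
The transformation is: converted to grayscale.

All color is removed — every shape is now a shade of grey.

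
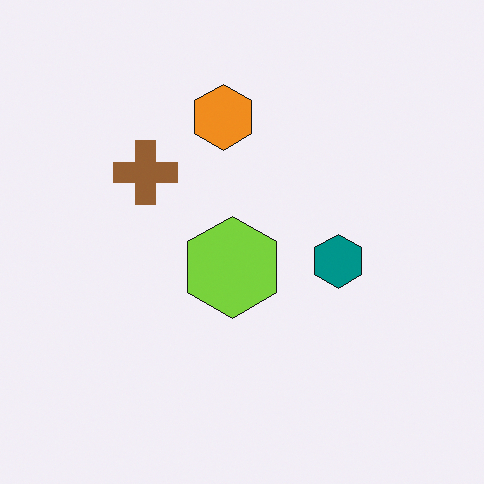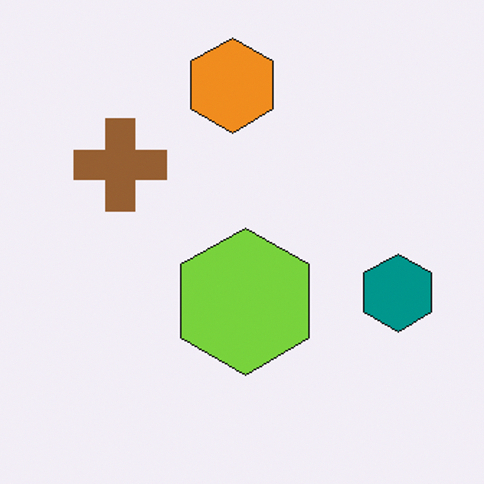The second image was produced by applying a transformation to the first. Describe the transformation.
The image was cropped slightly and scaled back up.

The visible shapes are larger and the field of view is narrower; shapes near the original edges may be partly or wholly outside the frame — a crop-and-rescale.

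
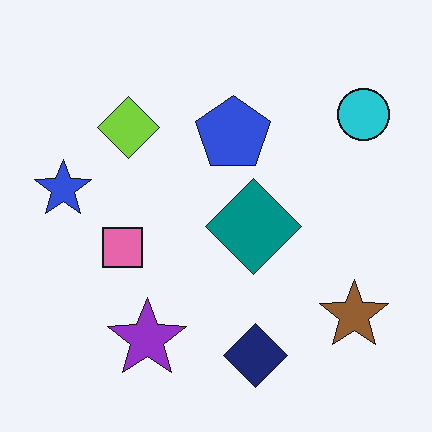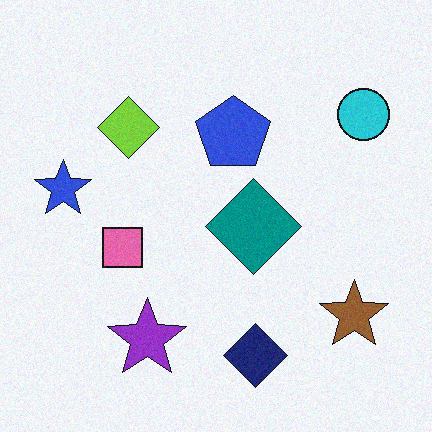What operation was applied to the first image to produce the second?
This is the original image degraded with light additive noise.

Random speckle covers the whole image, including the flat background.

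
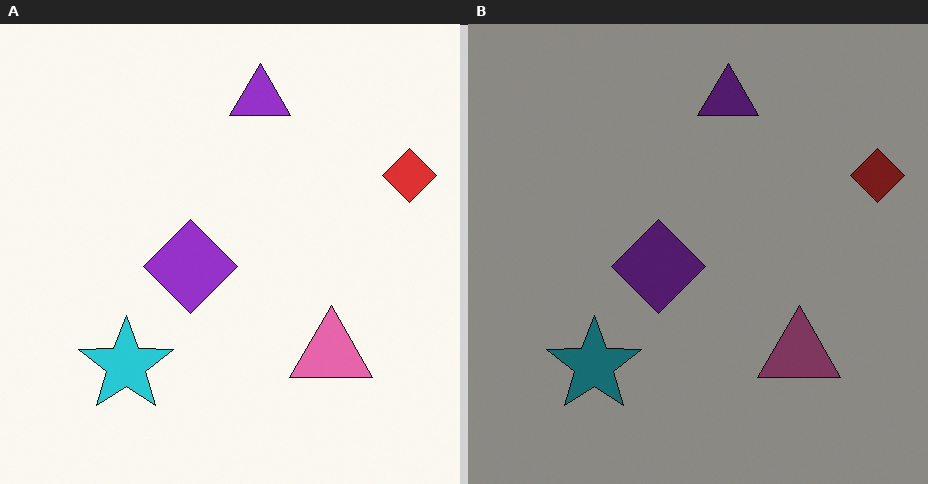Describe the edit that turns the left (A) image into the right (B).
It was substantially darkened.

Every pixel — background and shapes alike — is uniformly darkened.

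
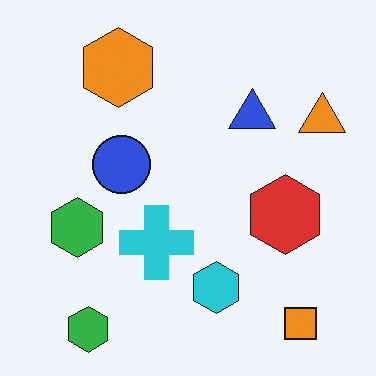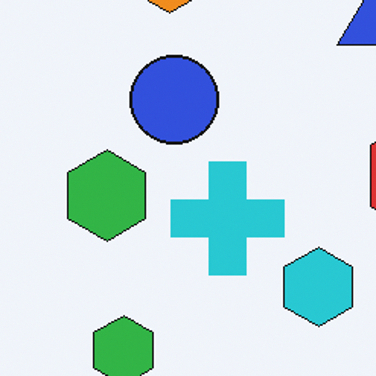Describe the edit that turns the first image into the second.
The image was cropped to a modestly smaller region and rescaled.

The visible shapes are larger and the field of view is narrower; shapes near the original edges may be partly or wholly outside the frame — a crop-and-rescale.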